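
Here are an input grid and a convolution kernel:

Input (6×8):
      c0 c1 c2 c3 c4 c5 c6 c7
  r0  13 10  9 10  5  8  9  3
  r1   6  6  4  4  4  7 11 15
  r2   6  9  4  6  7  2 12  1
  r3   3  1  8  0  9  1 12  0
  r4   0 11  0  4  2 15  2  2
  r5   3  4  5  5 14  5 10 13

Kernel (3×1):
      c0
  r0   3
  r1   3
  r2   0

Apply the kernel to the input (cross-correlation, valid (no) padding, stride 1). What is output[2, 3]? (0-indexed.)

18

The receptive field on the input at this output position is [6 / 0 / 4]. Elementwise product with the kernel and sum: 6·3 + 0·3.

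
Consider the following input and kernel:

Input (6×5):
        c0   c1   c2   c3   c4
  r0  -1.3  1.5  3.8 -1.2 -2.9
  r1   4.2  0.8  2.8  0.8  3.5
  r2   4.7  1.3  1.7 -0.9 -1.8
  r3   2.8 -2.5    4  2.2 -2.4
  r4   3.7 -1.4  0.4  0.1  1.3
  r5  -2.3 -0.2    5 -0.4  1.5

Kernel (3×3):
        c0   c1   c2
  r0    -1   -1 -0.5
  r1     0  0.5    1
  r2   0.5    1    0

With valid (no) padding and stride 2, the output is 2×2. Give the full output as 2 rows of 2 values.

4.75 2.7
-3.65 -0.9

Output[0,0]: The receptive field on the input at this output position is [-1.3 1.5 3.8 / 4.2 0.8 2.8 / 4.7 1.3 1.7]. Elementwise product with the kernel and sum: -1.3·-1 + 1.5·-1 + 3.8·-0.5 + 0.8·0.5 + 2.8·1 + 4.7·0.5 + 1.3·1.
Output[0,1]: The receptive field on the input at this output position is [3.8 -1.2 -2.9 / 2.8 0.8 3.5 / 1.7 -0.9 -1.8]. Elementwise product with the kernel and sum: 3.8·-1 + -1.2·-1 + -2.9·-0.5 + 0.8·0.5 + 3.5·1 + 1.7·0.5 + -0.9·1.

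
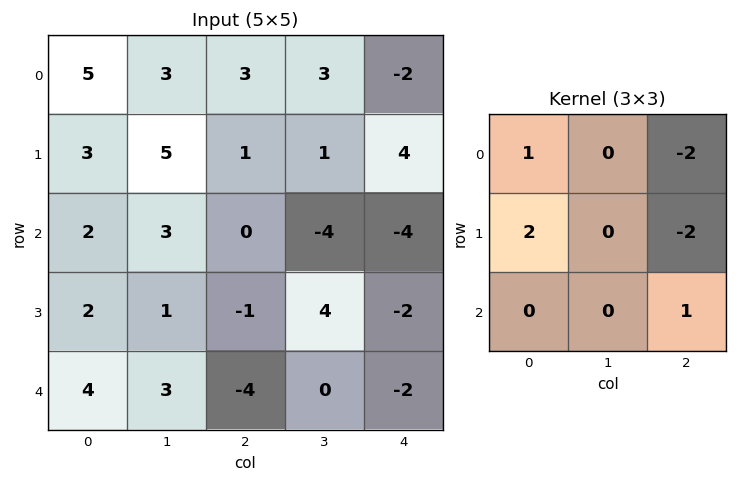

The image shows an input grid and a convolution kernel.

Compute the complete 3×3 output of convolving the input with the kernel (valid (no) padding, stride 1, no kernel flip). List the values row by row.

3 1 -3
4 21 -1
4 5 8

Output[0,0]: The receptive field on the input at this output position is [5 3 3 / 3 5 1 / 2 3 0]. Elementwise product with the kernel and sum: 5·1 + 3·-2 + 3·2 + 1·-2 + 0·1.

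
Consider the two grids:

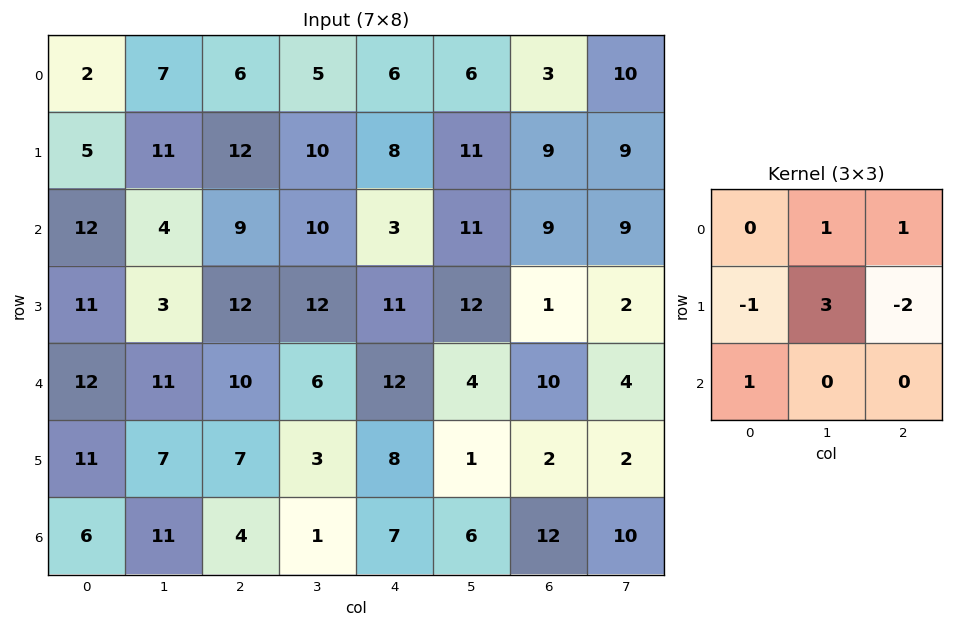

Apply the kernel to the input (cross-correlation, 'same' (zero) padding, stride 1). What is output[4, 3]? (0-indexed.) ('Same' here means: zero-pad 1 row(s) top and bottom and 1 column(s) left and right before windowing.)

The receptive field on the zero-padded input at this output position is [12 12 11 / 10 6 12 / 7 3 8]. Elementwise product with the kernel and sum: 12·1 + 11·1 + 10·-1 + 6·3 + 12·-2 + 7·1.

14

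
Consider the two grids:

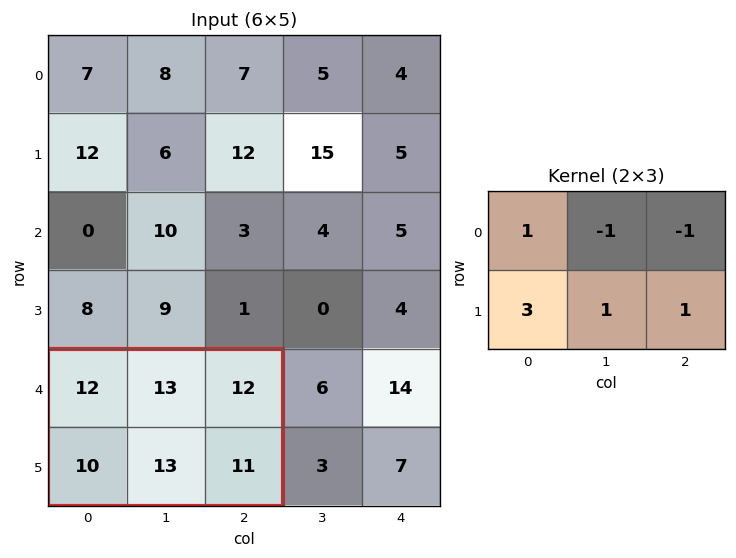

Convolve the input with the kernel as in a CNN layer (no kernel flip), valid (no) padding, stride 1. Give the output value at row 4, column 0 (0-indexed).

The receptive field on the input at this output position is [12 13 12 / 10 13 11]. Elementwise product with the kernel and sum: 12·1 + 13·-1 + 12·-1 + 10·3 + 13·1 + 11·1.

41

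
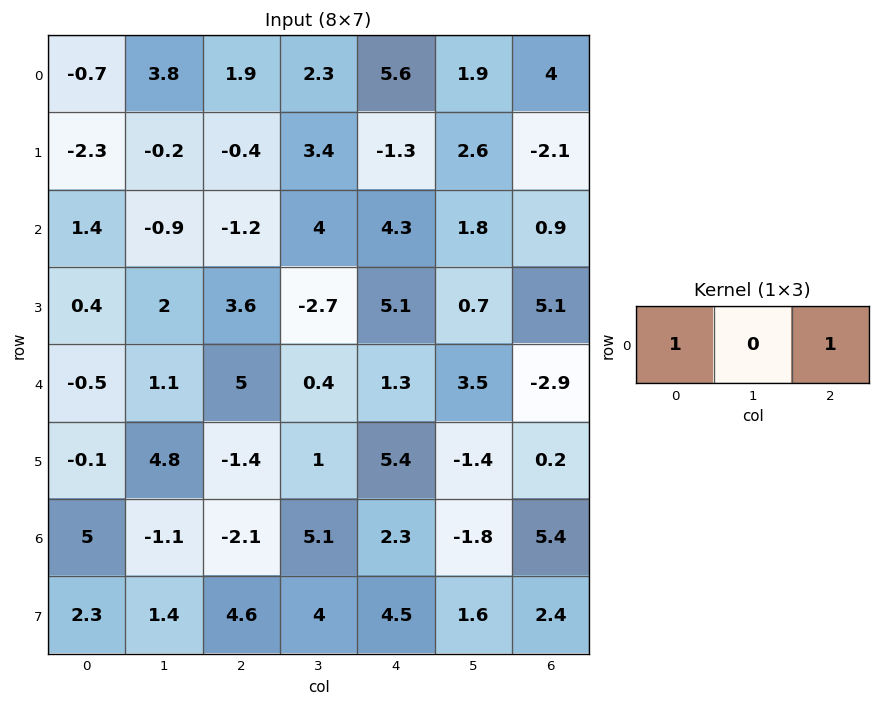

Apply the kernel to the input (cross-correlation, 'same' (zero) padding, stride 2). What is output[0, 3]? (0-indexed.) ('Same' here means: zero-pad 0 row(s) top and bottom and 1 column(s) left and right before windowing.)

The receptive field on the zero-padded input at this output position is [1.9 4 0]. Elementwise product with the kernel and sum: 1.9·1 + 0·1.

1.9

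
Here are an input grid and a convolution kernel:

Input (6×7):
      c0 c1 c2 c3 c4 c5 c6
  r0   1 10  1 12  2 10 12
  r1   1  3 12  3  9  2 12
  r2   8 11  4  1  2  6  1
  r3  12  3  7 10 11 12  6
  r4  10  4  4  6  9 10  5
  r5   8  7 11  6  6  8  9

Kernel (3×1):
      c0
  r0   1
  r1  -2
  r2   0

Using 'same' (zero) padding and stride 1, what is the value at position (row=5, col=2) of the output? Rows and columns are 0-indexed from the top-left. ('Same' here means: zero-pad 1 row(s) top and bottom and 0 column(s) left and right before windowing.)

The receptive field on the zero-padded input at this output position is [4 / 11 / 0]. Elementwise product with the kernel and sum: 4·1 + 11·-2.

-18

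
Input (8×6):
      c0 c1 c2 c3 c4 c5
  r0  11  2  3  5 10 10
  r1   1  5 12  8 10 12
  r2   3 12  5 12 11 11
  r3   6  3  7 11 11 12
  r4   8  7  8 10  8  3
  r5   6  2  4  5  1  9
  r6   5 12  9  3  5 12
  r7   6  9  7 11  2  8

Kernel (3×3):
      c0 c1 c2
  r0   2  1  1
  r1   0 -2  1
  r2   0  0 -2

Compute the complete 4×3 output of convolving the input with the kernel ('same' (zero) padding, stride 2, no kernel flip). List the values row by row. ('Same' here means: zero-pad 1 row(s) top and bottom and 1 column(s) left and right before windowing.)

Output[0,0]: The receptive field on the zero-padded input at this output position is [0 0 0 / 0 11 2 / 0 1 5]. Elementwise product with the kernel and sum: 0·2 + 0·1 + 0·1 + 11·-2 + 2·1 + 5·-2.

-30 -17 -34
6 10 3
-4 8 14
-8 -24 6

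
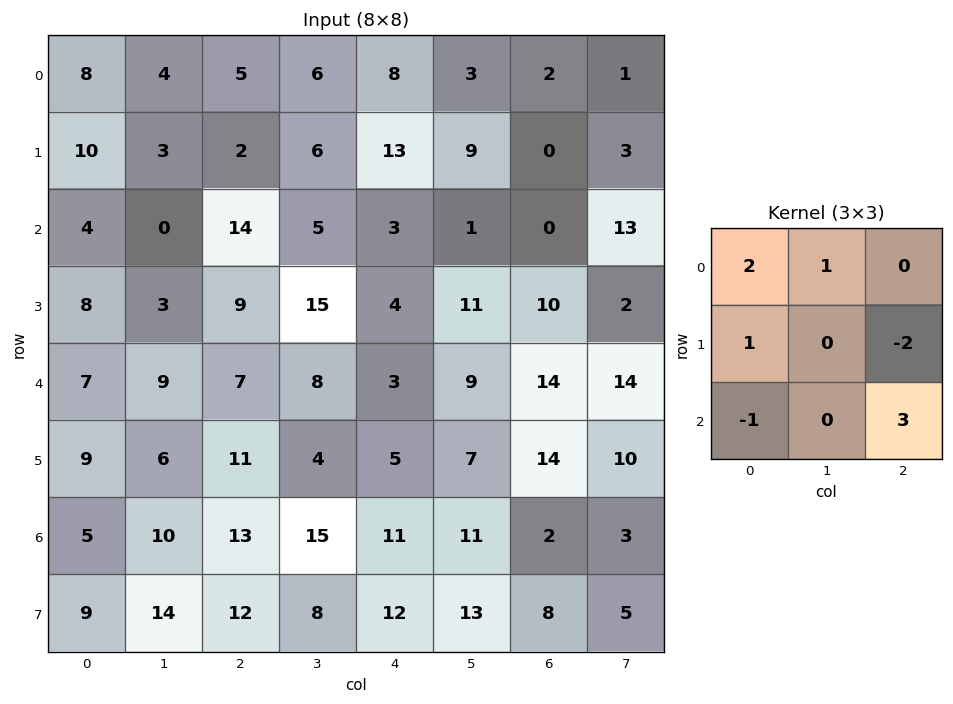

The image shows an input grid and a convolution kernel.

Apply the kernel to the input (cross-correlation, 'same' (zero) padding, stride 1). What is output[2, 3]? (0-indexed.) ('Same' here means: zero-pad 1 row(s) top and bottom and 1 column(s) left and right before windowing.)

The receptive field on the zero-padded input at this output position is [2 6 13 / 14 5 3 / 9 15 4]. Elementwise product with the kernel and sum: 2·2 + 6·1 + 14·1 + 3·-2 + 9·-1 + 4·3.

21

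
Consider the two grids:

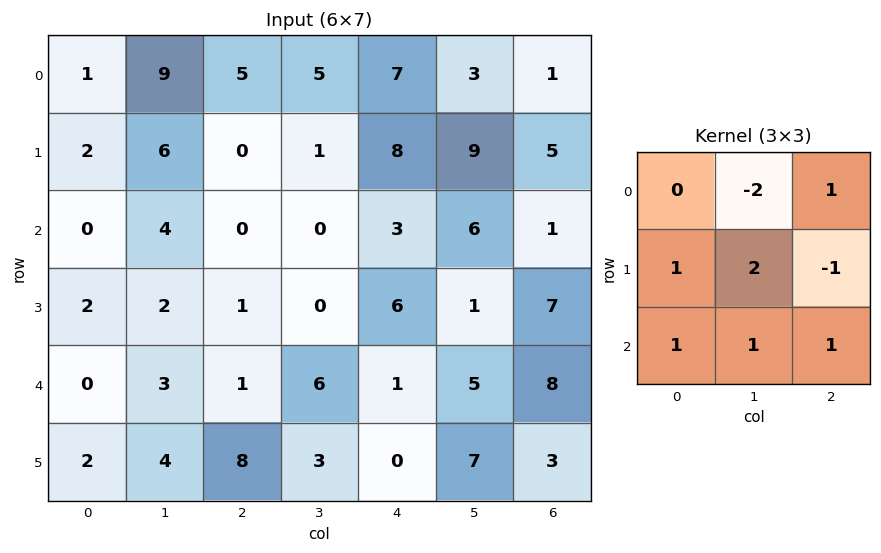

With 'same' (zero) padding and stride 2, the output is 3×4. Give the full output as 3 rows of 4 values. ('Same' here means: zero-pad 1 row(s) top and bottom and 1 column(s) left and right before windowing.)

Output[0,0]: The receptive field on the zero-padded input at this output position is [0 0 0 / 0 1 9 / 0 2 6]. Elementwise product with the kernel and sum: 0·-2 + 0·1 + 0·1 + 1·2 + 9·-1 + 0·1 + 2·1 + 6·1.

1 21 34 19
2 8 0 6
1 12 2 17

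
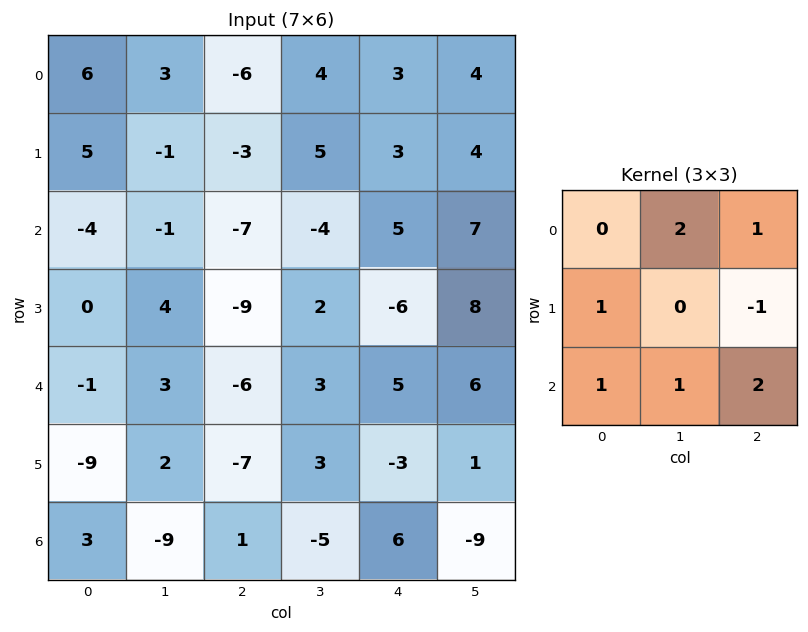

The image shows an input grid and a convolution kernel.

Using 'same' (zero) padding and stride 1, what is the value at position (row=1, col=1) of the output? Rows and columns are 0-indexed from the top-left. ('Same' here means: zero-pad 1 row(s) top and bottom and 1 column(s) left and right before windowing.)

-11

The receptive field on the zero-padded input at this output position is [6 3 -6 / 5 -1 -3 / -4 -1 -7]. Elementwise product with the kernel and sum: 3·2 + -6·1 + 5·1 + -3·-1 + -4·1 + -1·1 + -7·2.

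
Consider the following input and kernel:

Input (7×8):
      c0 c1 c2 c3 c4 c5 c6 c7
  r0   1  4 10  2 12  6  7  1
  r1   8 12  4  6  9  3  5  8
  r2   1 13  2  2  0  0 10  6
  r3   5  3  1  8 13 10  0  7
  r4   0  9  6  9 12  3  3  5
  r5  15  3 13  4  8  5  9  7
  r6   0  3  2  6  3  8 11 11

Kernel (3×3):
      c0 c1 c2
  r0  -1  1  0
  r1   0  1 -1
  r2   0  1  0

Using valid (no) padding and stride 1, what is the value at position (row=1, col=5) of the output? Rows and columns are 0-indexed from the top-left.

6

The receptive field on the input at this output position is [3 5 8 / 0 10 6 / 10 0 7]. Elementwise product with the kernel and sum: 3·-1 + 5·1 + 10·1 + 6·-1 + 0·1.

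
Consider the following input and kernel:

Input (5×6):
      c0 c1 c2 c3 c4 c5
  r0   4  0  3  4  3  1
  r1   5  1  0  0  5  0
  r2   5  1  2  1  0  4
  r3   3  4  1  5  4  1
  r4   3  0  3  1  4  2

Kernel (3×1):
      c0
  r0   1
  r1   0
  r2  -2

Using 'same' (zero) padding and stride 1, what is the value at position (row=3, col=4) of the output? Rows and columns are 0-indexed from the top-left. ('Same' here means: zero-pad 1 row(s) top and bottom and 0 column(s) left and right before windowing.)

The receptive field on the zero-padded input at this output position is [0 / 4 / 4]. Elementwise product with the kernel and sum: 0·1 + 4·-2.

-8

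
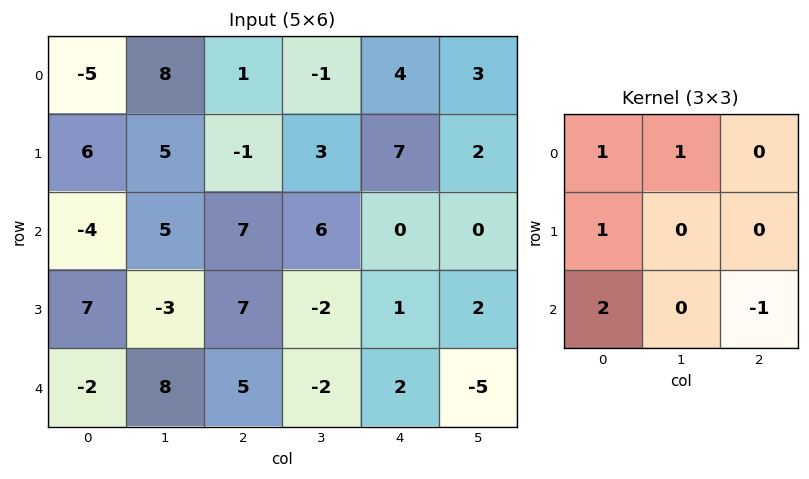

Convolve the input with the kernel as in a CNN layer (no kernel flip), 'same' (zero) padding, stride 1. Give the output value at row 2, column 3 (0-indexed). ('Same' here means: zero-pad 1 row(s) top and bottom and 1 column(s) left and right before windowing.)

The receptive field on the zero-padded input at this output position is [-1 3 7 / 7 6 0 / 7 -2 1]. Elementwise product with the kernel and sum: -1·1 + 3·1 + 7·1 + 7·2 + 1·-1.

22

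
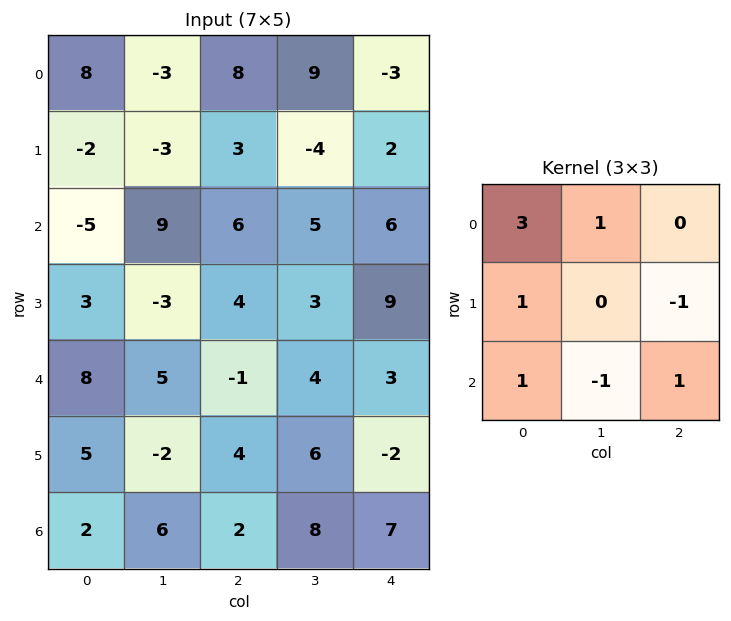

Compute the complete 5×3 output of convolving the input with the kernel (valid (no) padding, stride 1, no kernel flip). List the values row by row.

Output[0,0]: The receptive field on the input at this output position is [8 -3 8 / -2 -3 3 / -5 9 6]. Elementwise product with the kernel and sum: 8·3 + -3·1 + -2·1 + 3·-1 + -5·1 + 9·-1 + 6·1.
Output[0,1]: The receptive field on the input at this output position is [-3 8 9 / -3 3 -4 / 9 6 5]. Elementwise product with the kernel and sum: -3·3 + 8·1 + -3·1 + -4·-1 + 9·1 + 6·-1 + 5·1.

8 8 41
-10 -6 15
-5 37 16
26 -4 7
28 18 8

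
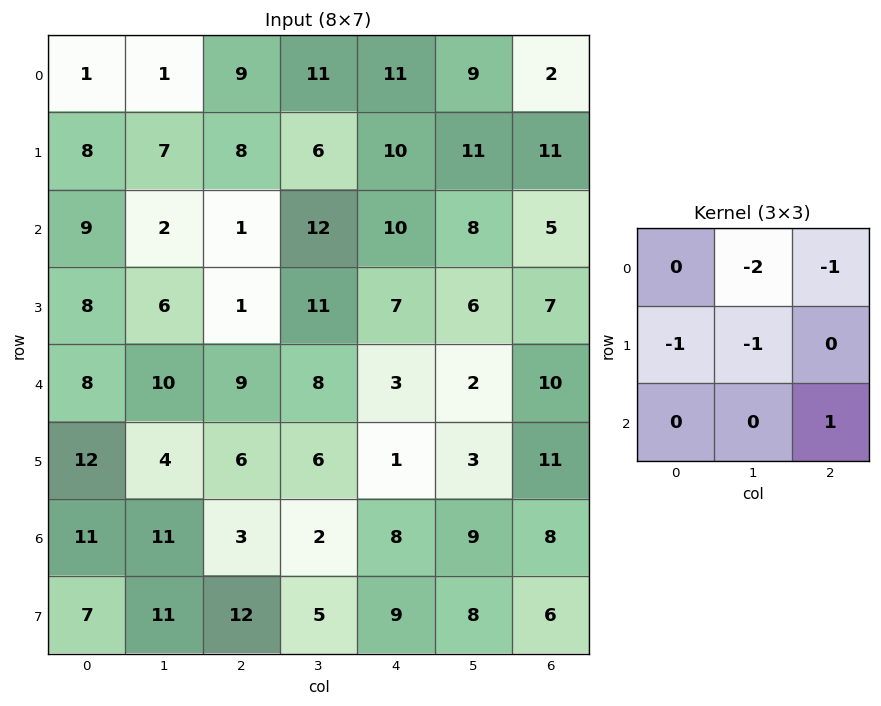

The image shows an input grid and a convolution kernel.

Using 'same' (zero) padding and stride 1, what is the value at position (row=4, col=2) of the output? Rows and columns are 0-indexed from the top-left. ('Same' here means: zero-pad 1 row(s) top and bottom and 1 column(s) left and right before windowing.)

-26

The receptive field on the zero-padded input at this output position is [6 1 11 / 10 9 8 / 4 6 6]. Elementwise product with the kernel and sum: 1·-2 + 11·-1 + 10·-1 + 9·-1 + 6·1.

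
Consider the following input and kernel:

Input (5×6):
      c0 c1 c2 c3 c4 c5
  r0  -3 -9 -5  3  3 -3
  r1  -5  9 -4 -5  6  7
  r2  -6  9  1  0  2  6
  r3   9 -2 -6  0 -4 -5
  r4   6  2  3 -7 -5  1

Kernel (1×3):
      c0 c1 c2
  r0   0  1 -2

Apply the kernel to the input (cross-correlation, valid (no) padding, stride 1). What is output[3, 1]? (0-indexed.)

-6

The receptive field on the input at this output position is [-2 -6 0]. Elementwise product with the kernel and sum: -6·1 + 0·-2.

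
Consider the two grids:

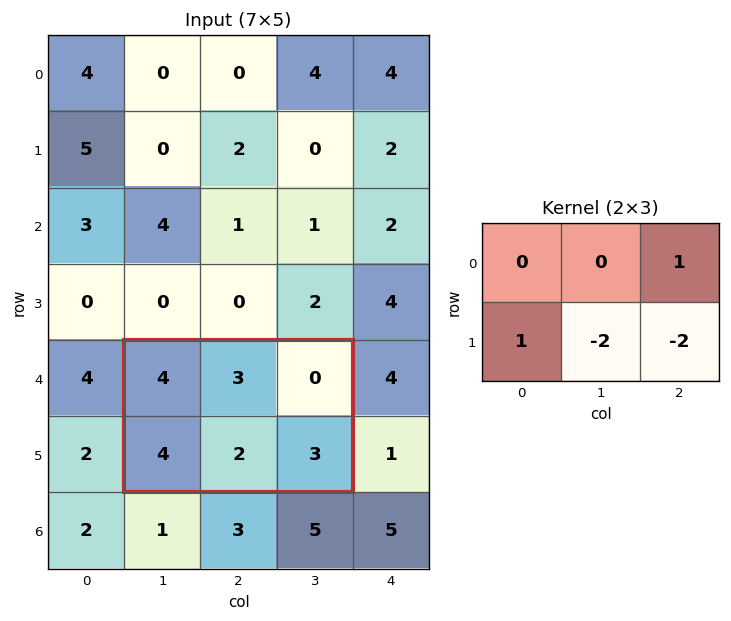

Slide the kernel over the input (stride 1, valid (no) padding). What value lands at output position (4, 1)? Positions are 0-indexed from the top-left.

The receptive field on the input at this output position is [4 3 0 / 4 2 3]. Elementwise product with the kernel and sum: 0·1 + 4·1 + 2·-2 + 3·-2.

-6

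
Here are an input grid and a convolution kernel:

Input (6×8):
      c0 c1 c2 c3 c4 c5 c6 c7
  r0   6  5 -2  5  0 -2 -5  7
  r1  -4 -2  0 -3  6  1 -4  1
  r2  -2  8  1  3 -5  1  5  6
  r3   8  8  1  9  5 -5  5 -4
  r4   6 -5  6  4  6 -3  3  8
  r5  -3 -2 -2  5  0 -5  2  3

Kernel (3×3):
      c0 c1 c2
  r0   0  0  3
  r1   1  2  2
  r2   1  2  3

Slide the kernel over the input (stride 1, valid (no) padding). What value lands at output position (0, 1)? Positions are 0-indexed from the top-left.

26

The receptive field on the input at this output position is [5 -2 5 / -2 0 -3 / 8 1 3]. Elementwise product with the kernel and sum: 5·3 + -2·1 + 0·2 + -3·2 + 8·1 + 1·2 + 3·3.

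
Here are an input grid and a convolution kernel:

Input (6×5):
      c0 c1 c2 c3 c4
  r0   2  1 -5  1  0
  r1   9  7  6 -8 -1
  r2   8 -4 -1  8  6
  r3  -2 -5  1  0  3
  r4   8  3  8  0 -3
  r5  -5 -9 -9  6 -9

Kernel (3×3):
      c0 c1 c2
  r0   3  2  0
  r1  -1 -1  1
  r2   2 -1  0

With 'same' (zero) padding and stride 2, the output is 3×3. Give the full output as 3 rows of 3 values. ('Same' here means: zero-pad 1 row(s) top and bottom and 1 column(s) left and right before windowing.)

-10 13 -16
8 35 -43
-4 -33 30

Output[0,0]: The receptive field on the zero-padded input at this output position is [0 0 0 / 0 2 1 / 0 9 7]. Elementwise product with the kernel and sum: 0·3 + 0·2 + 0·-1 + 2·-1 + 1·1 + 0·2 + 9·-1.
Output[0,1]: The receptive field on the zero-padded input at this output position is [0 0 0 / 1 -5 1 / 7 6 -8]. Elementwise product with the kernel and sum: 0·3 + 0·2 + 1·-1 + -5·-1 + 1·1 + 7·2 + 6·-1.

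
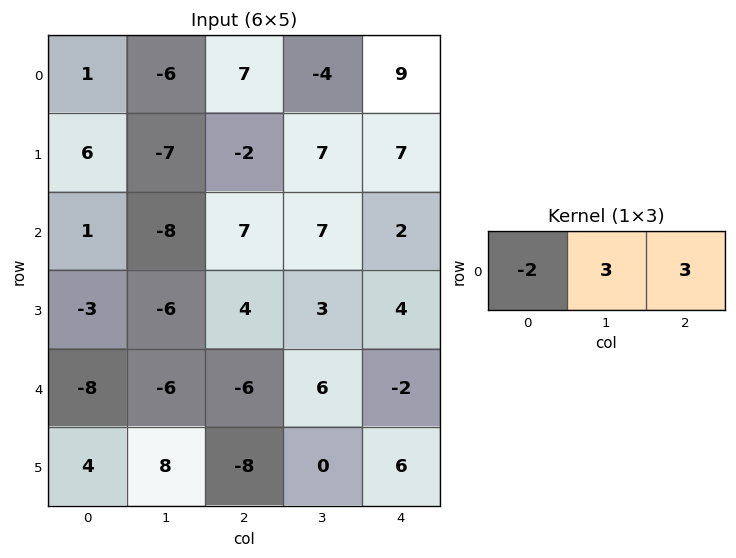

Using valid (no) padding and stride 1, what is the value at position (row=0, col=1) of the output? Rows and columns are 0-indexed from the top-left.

The receptive field on the input at this output position is [-6 7 -4]. Elementwise product with the kernel and sum: -6·-2 + 7·3 + -4·3.

21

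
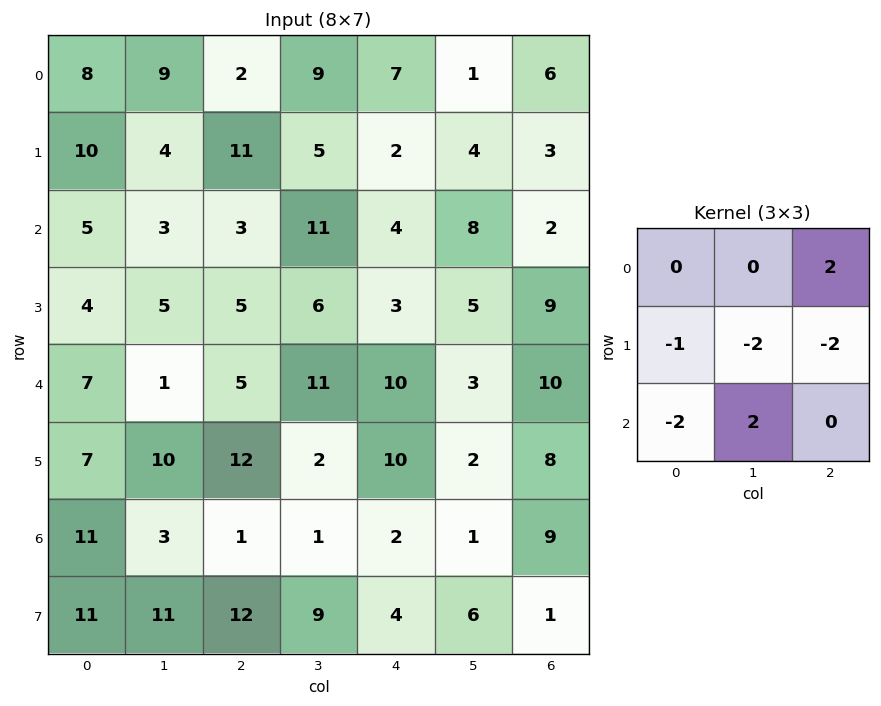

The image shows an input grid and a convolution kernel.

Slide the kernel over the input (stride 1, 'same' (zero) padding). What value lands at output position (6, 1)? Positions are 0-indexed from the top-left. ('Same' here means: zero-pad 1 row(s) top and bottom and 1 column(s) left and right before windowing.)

The receptive field on the zero-padded input at this output position is [7 10 12 / 11 3 1 / 11 11 12]. Elementwise product with the kernel and sum: 12·2 + 11·-1 + 3·-2 + 1·-2 + 11·-2 + 11·2.

5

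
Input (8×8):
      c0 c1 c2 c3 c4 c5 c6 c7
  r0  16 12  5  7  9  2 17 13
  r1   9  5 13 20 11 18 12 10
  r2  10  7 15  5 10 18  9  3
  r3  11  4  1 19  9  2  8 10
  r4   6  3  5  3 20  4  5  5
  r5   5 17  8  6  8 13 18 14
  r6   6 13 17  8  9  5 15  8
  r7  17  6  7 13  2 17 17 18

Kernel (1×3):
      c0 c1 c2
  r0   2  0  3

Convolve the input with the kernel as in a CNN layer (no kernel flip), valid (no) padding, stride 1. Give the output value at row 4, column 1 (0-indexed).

15

The receptive field on the input at this output position is [3 5 3]. Elementwise product with the kernel and sum: 3·2 + 3·3.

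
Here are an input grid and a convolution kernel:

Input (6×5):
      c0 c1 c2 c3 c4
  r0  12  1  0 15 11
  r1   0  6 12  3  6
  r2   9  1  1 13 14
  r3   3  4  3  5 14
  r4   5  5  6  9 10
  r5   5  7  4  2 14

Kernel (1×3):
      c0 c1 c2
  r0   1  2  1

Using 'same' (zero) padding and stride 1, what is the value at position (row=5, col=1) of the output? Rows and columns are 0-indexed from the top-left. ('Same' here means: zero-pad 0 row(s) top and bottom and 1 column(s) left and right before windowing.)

23

The receptive field on the zero-padded input at this output position is [5 7 4]. Elementwise product with the kernel and sum: 5·1 + 7·2 + 4·1.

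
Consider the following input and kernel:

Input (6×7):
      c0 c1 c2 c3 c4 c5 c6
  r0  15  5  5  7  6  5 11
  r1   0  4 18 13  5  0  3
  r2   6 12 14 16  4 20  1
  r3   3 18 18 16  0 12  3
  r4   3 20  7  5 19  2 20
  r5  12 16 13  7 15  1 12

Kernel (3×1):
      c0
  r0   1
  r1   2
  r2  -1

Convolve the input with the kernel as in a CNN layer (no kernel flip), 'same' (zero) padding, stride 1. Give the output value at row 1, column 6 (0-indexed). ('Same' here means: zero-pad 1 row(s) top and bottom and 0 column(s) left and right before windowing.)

16

The receptive field on the zero-padded input at this output position is [11 / 3 / 1]. Elementwise product with the kernel and sum: 11·1 + 3·2 + 1·-1.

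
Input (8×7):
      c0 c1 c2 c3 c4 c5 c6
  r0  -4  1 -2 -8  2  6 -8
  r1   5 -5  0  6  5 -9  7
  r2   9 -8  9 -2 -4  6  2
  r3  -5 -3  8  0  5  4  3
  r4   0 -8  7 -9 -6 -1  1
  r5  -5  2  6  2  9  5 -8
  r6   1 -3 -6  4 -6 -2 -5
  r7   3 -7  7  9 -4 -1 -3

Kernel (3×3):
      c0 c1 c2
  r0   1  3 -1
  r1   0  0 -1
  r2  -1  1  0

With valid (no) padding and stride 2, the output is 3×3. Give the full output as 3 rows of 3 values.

Output[0,0]: The receptive field on the input at this output position is [-4 1 -2 / 5 -5 0 / 9 -8 9]. Elementwise product with the kernel and sum: -4·1 + 1·3 + -2·-1 + 0·-1 + 9·-1 + -8·1.

-16 -44 31
-40 -14 14
-41 -13 2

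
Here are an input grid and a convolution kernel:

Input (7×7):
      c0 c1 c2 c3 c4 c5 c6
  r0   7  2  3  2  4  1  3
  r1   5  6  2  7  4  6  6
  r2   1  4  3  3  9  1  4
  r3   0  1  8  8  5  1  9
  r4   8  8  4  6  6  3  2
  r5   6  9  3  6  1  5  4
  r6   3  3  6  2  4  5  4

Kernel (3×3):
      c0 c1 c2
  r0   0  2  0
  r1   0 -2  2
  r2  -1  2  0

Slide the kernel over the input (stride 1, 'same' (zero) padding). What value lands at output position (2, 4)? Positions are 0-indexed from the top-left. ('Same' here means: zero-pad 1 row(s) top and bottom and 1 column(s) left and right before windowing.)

The receptive field on the zero-padded input at this output position is [7 4 6 / 3 9 1 / 8 5 1]. Elementwise product with the kernel and sum: 4·2 + 9·-2 + 1·2 + 8·-1 + 5·2.

-6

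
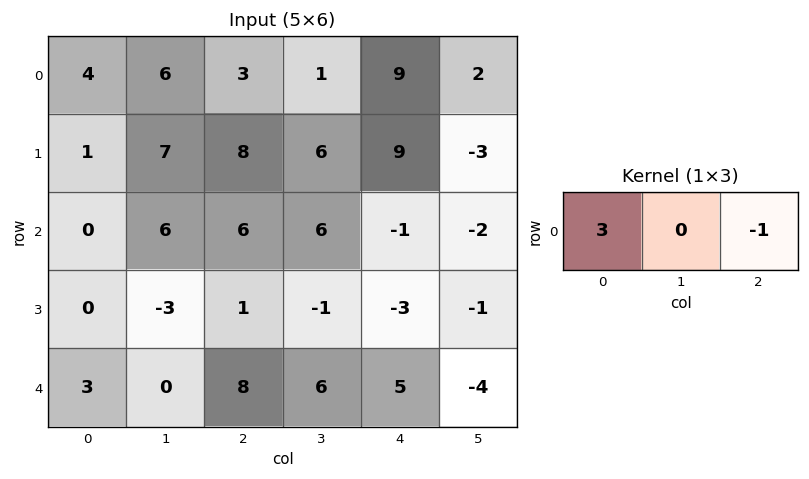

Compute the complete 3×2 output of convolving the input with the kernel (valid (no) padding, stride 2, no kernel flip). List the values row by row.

Output[0,0]: The receptive field on the input at this output position is [4 6 3]. Elementwise product with the kernel and sum: 4·3 + 3·-1.
Output[0,1]: The receptive field on the input at this output position is [3 1 9]. Elementwise product with the kernel and sum: 3·3 + 9·-1.

9 0
-6 19
1 19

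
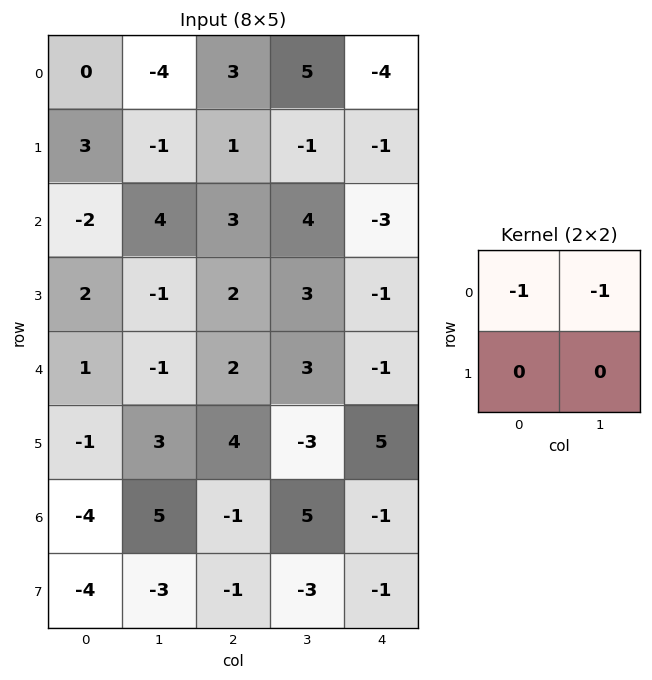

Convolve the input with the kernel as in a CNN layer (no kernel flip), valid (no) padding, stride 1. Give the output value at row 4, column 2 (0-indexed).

The receptive field on the input at this output position is [2 3 / 4 -3]. Elementwise product with the kernel and sum: 2·-1 + 3·-1.

-5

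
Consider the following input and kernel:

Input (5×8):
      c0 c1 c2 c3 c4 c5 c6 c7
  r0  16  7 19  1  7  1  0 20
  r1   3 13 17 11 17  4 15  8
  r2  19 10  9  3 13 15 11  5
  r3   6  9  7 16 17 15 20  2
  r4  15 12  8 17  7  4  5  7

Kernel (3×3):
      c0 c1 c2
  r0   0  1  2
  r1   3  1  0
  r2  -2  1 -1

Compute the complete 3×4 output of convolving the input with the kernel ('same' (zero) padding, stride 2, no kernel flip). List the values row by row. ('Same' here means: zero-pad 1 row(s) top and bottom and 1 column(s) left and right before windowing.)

6 20 1 2
45 51 17 75
39 83 105 41

Output[0,0]: The receptive field on the zero-padded input at this output position is [0 0 0 / 0 16 7 / 0 3 13]. Elementwise product with the kernel and sum: 0·1 + 0·2 + 0·3 + 16·1 + 0·-2 + 3·1 + 13·-1.
Output[0,1]: The receptive field on the zero-padded input at this output position is [0 0 0 / 7 19 1 / 13 17 11]. Elementwise product with the kernel and sum: 0·1 + 0·2 + 7·3 + 19·1 + 13·-2 + 17·1 + 11·-1.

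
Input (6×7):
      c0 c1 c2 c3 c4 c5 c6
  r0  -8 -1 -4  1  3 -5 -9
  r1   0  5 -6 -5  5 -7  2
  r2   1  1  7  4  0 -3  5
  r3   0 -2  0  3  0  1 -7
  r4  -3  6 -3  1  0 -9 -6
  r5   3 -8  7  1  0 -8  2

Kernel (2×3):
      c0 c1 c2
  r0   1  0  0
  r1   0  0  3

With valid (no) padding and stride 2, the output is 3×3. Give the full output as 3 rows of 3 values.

-26 11 9
1 7 -21
18 -3 6

Output[0,0]: The receptive field on the input at this output position is [-8 -1 -4 / 0 5 -6]. Elementwise product with the kernel and sum: -8·1 + -6·3.
Output[0,1]: The receptive field on the input at this output position is [-4 1 3 / -6 -5 5]. Elementwise product with the kernel and sum: -4·1 + 5·3.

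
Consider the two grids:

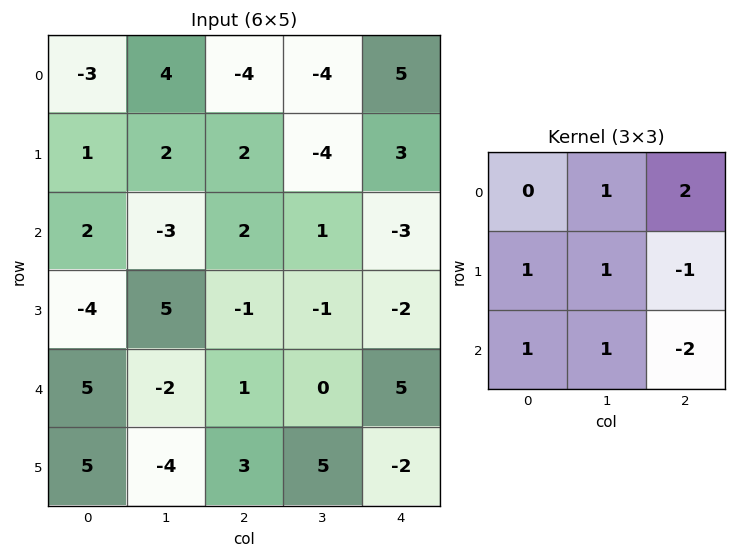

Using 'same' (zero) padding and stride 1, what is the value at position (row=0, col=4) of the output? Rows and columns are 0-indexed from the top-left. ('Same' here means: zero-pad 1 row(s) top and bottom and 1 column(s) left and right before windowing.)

The receptive field on the zero-padded input at this output position is [0 0 0 / -4 5 0 / -4 3 0]. Elementwise product with the kernel and sum: 0·1 + 0·2 + -4·1 + 5·1 + 0·-1 + -4·1 + 3·1 + 0·-2.

0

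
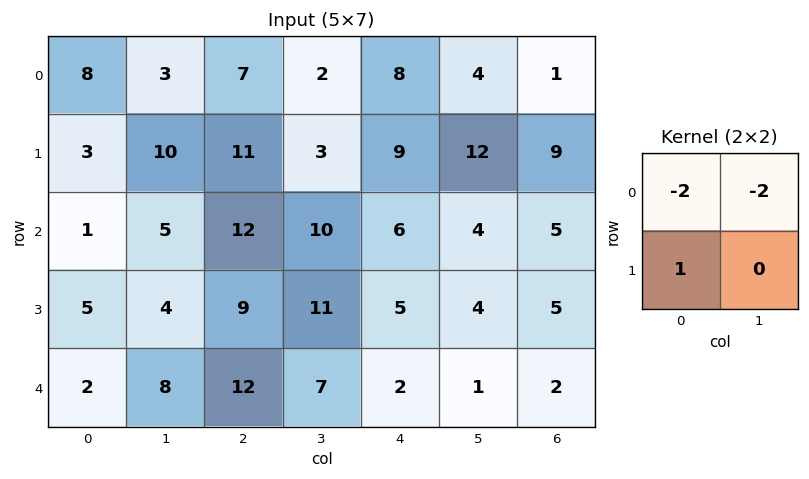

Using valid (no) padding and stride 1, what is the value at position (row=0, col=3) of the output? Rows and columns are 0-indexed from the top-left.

-17

The receptive field on the input at this output position is [2 8 / 3 9]. Elementwise product with the kernel and sum: 2·-2 + 8·-2 + 3·1.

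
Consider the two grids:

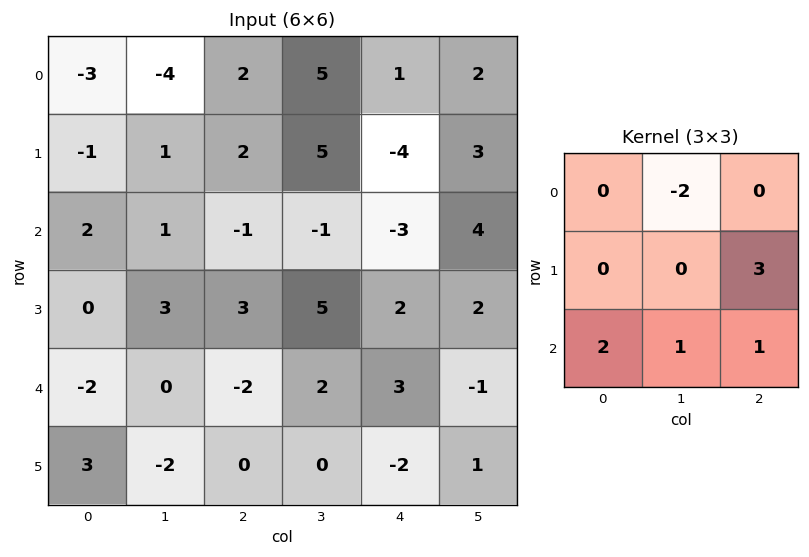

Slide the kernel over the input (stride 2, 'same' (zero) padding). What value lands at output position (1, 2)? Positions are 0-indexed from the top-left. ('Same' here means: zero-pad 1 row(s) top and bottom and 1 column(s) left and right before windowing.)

34

The receptive field on the zero-padded input at this output position is [5 -4 3 / -1 -3 4 / 5 2 2]. Elementwise product with the kernel and sum: -4·-2 + 4·3 + 5·2 + 2·1 + 2·1.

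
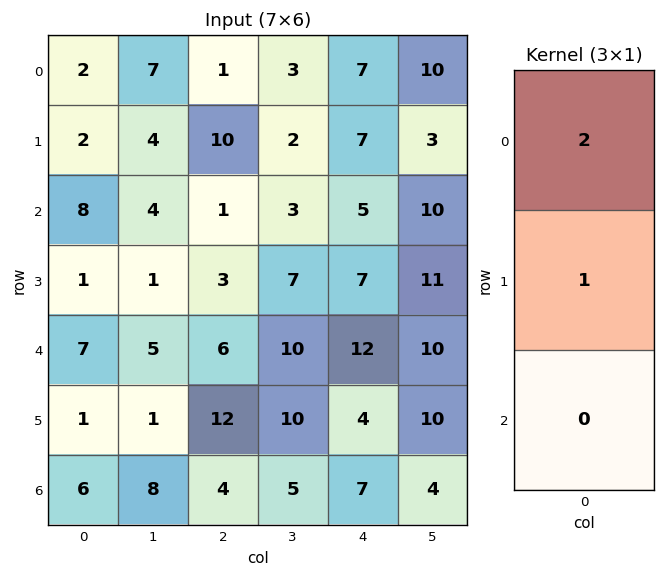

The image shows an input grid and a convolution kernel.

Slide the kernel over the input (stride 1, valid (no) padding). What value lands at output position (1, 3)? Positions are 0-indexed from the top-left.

The receptive field on the input at this output position is [2 / 3 / 7]. Elementwise product with the kernel and sum: 2·2 + 3·1.

7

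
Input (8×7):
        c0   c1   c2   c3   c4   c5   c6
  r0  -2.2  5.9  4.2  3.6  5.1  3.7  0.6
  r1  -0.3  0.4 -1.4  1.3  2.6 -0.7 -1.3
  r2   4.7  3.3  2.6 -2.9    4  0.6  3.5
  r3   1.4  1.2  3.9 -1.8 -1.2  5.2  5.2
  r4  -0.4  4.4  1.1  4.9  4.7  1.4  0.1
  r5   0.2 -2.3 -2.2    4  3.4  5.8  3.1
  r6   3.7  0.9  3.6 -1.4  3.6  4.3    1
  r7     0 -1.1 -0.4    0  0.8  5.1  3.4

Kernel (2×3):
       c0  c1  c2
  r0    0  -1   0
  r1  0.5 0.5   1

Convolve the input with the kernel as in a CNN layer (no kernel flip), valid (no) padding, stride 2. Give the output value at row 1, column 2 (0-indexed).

The receptive field on the input at this output position is [4 0.6 3.5 / -1.2 5.2 5.2]. Elementwise product with the kernel and sum: 0.6·-1 + -1.2·0.5 + 5.2·0.5 + 5.2·1.

6.6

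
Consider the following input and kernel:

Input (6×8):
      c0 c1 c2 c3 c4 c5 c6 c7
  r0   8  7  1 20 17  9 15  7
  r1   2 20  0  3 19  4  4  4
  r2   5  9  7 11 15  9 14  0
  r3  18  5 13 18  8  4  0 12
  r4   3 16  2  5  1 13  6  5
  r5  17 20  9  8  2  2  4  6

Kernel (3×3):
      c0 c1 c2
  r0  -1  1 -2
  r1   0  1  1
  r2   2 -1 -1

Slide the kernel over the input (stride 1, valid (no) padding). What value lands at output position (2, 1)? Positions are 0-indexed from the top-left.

The receptive field on the input at this output position is [9 7 11 / 5 13 18 / 16 2 5]. Elementwise product with the kernel and sum: 9·-1 + 7·1 + 11·-2 + 13·1 + 18·1 + 16·2 + 2·-1 + 5·-1.

32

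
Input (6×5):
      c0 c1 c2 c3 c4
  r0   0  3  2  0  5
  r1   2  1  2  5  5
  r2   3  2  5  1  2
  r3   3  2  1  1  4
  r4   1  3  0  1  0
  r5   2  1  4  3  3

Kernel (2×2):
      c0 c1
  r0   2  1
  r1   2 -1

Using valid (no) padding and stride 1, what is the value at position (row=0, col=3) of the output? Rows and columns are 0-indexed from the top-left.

The receptive field on the input at this output position is [0 5 / 5 5]. Elementwise product with the kernel and sum: 0·2 + 5·1 + 5·2 + 5·-1.

10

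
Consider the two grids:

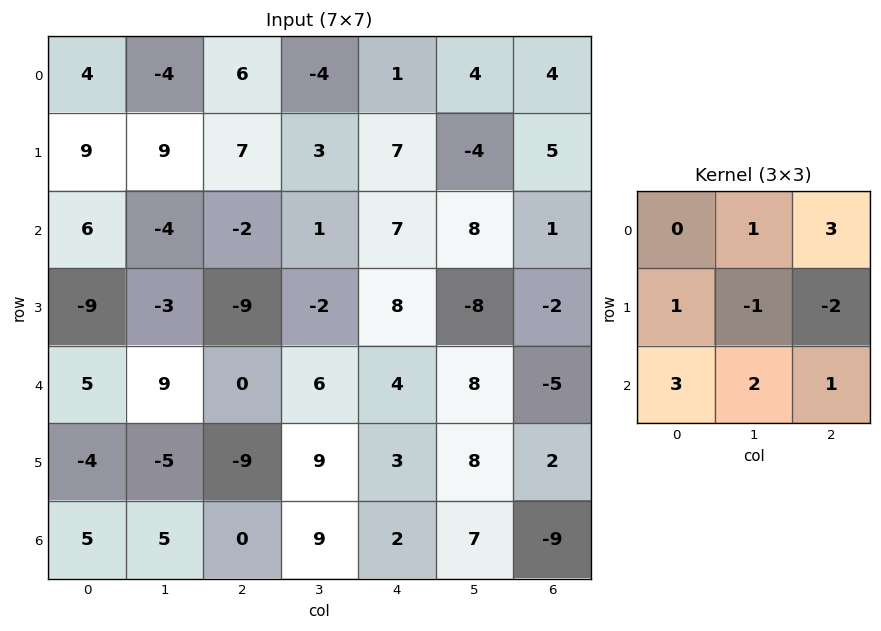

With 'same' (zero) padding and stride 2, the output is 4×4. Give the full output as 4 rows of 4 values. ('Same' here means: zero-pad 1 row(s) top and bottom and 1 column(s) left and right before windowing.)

Output[0,0]: The receptive field on the zero-padded input at this output position is [0 0 0 / 0 4 -4 / 0 9 9]. Elementwise product with the kernel and sum: 0·1 + 0·3 + 0·1 + 4·-1 + -4·-2 + 0·3 + 9·2 + 9·1.

31 42 6 -2
17 -17 -25 -16
-54 -42 11 39
-34 5 20 18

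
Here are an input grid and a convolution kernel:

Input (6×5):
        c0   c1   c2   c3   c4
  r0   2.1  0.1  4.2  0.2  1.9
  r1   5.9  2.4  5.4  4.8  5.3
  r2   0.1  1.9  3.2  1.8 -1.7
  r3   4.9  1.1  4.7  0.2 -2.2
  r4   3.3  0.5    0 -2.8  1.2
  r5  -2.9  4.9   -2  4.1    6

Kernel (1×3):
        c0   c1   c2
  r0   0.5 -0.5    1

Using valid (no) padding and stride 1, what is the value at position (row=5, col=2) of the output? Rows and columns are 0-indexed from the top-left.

2.95

The receptive field on the input at this output position is [-2 4.1 6]. Elementwise product with the kernel and sum: -2·0.5 + 4.1·-0.5 + 6·1.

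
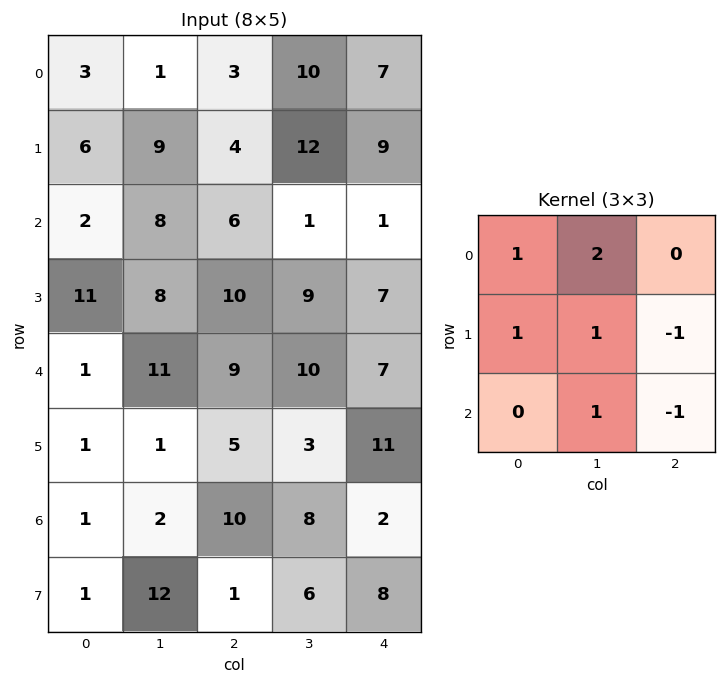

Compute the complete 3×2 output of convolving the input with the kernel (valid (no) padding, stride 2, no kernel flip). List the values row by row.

Output[0,0]: The receptive field on the input at this output position is [3 1 3 / 6 9 4 / 2 8 6]. Elementwise product with the kernel and sum: 3·1 + 1·2 + 6·1 + 9·1 + 4·-1 + 8·1 + 6·-1.
Output[0,1]: The receptive field on the input at this output position is [3 10 7 / 4 12 9 / 6 1 1]. Elementwise product with the kernel and sum: 3·1 + 10·2 + 4·1 + 12·1 + 9·-1 + 1·1 + 1·-1.

18 30
29 23
12 32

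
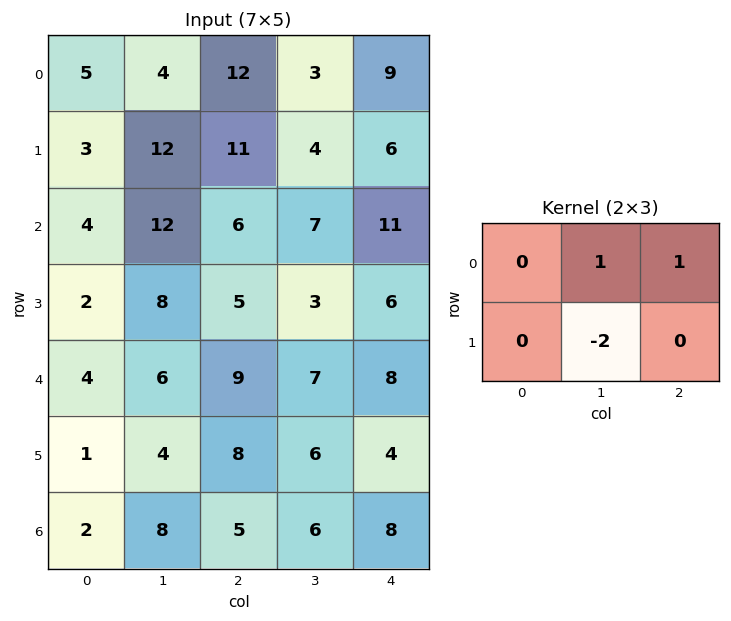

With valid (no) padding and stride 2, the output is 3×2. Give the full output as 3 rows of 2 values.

-8 4
2 12
7 3

Output[0,0]: The receptive field on the input at this output position is [5 4 12 / 3 12 11]. Elementwise product with the kernel and sum: 4·1 + 12·1 + 12·-2.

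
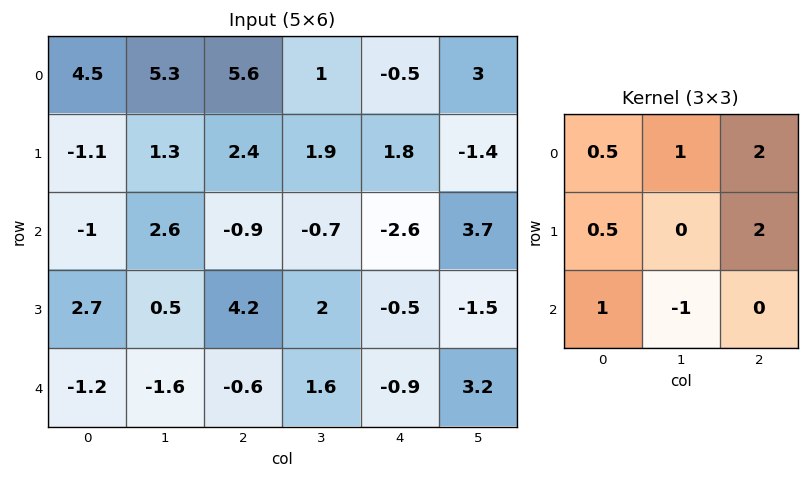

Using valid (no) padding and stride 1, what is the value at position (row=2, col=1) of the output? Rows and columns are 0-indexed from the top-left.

2.25

The receptive field on the input at this output position is [2.6 -0.9 -0.7 / 0.5 4.2 2 / -1.6 -0.6 1.6]. Elementwise product with the kernel and sum: 2.6·0.5 + -0.9·1 + -0.7·2 + 0.5·0.5 + 2·2 + -1.6·1 + -0.6·-1.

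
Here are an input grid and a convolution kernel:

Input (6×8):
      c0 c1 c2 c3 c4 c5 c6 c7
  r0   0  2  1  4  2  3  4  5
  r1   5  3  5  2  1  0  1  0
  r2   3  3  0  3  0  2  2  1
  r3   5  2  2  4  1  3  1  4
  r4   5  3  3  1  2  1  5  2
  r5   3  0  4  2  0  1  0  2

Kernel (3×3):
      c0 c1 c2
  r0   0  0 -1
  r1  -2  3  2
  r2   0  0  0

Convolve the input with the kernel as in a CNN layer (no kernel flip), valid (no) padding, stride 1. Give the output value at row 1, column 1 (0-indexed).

The receptive field on the input at this output position is [3 5 2 / 3 0 3 / 2 2 4]. Elementwise product with the kernel and sum: 2·-1 + 3·-2 + 0·3 + 3·2.

-2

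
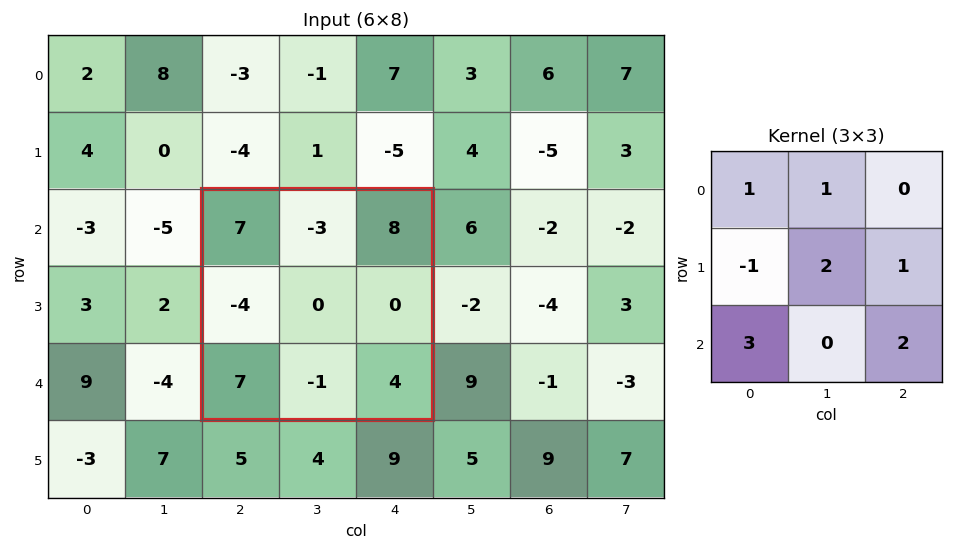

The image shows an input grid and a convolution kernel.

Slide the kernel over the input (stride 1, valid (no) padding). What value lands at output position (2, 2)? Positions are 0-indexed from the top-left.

37

The receptive field on the input at this output position is [7 -3 8 / -4 0 0 / 7 -1 4]. Elementwise product with the kernel and sum: 7·1 + -3·1 + -4·-1 + 0·2 + 0·1 + 7·3 + 4·2.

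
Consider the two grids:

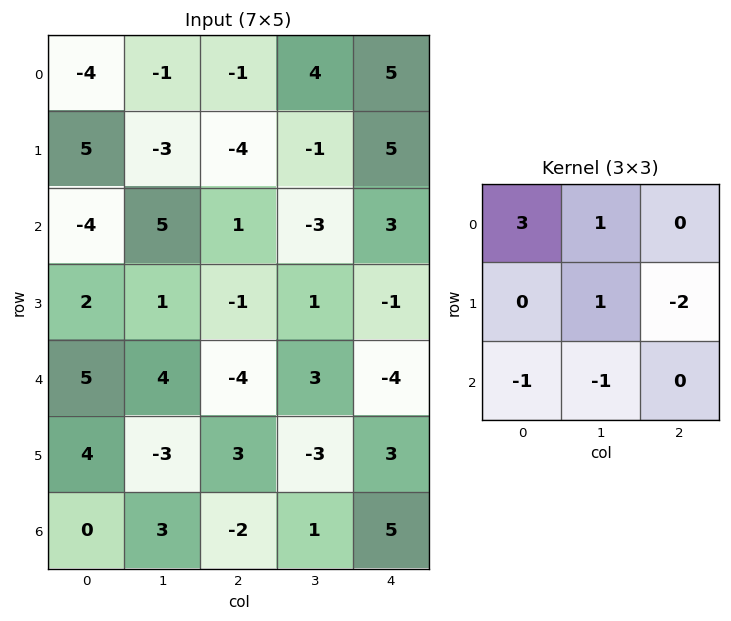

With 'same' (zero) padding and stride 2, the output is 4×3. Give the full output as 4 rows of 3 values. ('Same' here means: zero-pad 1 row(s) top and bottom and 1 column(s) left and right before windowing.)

Output[0,0]: The receptive field on the zero-padded input at this output position is [0 0 0 / 0 -4 -1 / 0 5 -3]. Elementwise product with the kernel and sum: 0·3 + 0·1 + -4·1 + -1·-2 + 0·-1 + 5·-1.
Output[0,1]: The receptive field on the zero-padded input at this output position is [0 0 0 / -1 -1 4 / -3 -4 -1]. Elementwise product with the kernel and sum: 0·3 + 0·1 + -1·1 + 4·-2 + -3·-1 + -4·-1.

-7 -2 1
-11 -6 5
-5 -8 -2
-2 -10 -1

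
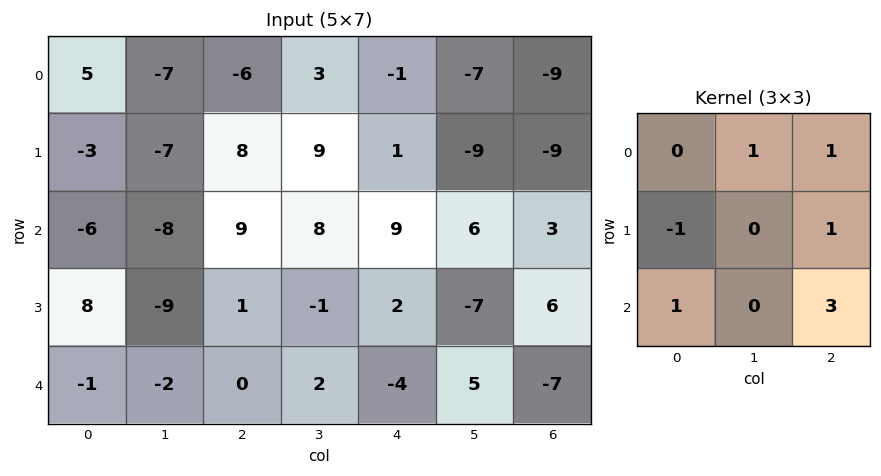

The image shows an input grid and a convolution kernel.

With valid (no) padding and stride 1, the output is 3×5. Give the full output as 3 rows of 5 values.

Output[0,0]: The receptive field on the input at this output position is [5 -7 -6 / -3 -7 8 / -6 -8 9]. Elementwise product with the kernel and sum: -7·1 + -6·1 + -3·-1 + 8·1 + -6·1 + 9·3.
Output[0,1]: The receptive field on the input at this output position is [-7 -6 3 / -7 8 9 / -8 9 8]. Elementwise product with the kernel and sum: -6·1 + 3·1 + -7·-1 + 9·1 + -8·1 + 8·3.

19 29 31 0 -8
27 21 17 -32 -4
-7 29 6 26 -12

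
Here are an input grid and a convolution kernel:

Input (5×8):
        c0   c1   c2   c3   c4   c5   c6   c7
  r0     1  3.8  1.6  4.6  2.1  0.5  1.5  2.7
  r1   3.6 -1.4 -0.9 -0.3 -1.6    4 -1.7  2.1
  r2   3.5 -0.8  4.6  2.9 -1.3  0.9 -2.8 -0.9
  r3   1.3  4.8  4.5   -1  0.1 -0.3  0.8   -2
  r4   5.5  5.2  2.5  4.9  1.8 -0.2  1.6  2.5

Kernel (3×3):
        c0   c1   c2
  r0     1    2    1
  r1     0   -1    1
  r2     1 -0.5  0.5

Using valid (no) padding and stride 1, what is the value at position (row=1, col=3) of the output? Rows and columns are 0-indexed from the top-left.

The receptive field on the input at this output position is [-0.3 -1.6 4 / 2.9 -1.3 0.9 / -1 0.1 -0.3]. Elementwise product with the kernel and sum: -0.3·1 + -1.6·2 + 4·1 + -1.3·-1 + 0.9·1 + -1·1 + 0.1·-0.5 + -0.3·0.5.

1.5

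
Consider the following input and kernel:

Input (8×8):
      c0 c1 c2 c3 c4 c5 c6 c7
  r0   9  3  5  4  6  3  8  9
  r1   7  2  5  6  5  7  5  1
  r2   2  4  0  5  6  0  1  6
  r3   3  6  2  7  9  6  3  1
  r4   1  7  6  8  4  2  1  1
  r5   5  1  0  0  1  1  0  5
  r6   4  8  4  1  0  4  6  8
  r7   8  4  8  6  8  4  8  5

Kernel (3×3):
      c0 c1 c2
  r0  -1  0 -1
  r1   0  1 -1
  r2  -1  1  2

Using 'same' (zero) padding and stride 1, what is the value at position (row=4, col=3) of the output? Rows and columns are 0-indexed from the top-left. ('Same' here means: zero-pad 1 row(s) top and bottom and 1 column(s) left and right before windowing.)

-5

The receptive field on the zero-padded input at this output position is [2 7 9 / 6 8 4 / 0 0 1]. Elementwise product with the kernel and sum: 2·-1 + 9·-1 + 8·1 + 4·-1 + 0·-1 + 0·1 + 1·2.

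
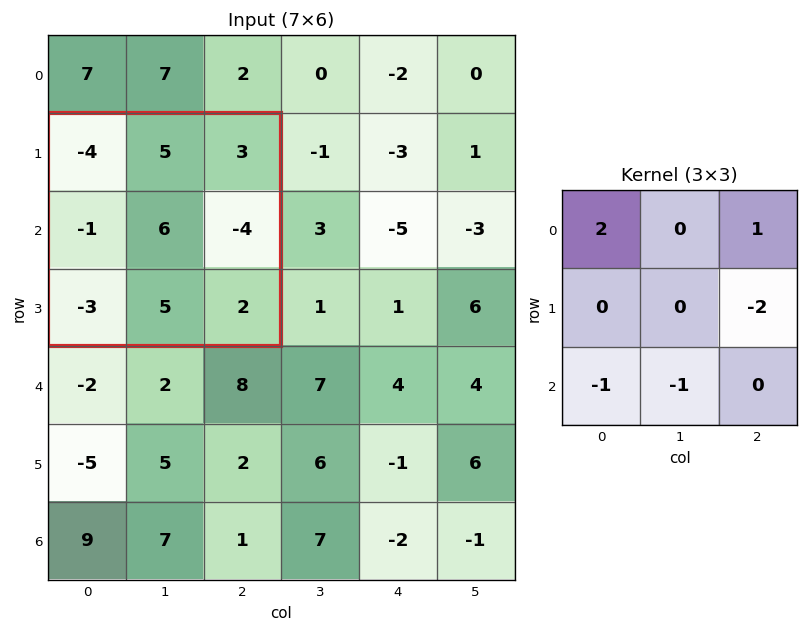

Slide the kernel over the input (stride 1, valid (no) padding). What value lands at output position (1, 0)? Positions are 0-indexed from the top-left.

The receptive field on the input at this output position is [-4 5 3 / -1 6 -4 / -3 5 2]. Elementwise product with the kernel and sum: -4·2 + 3·1 + -4·-2 + -3·-1 + 5·-1.

1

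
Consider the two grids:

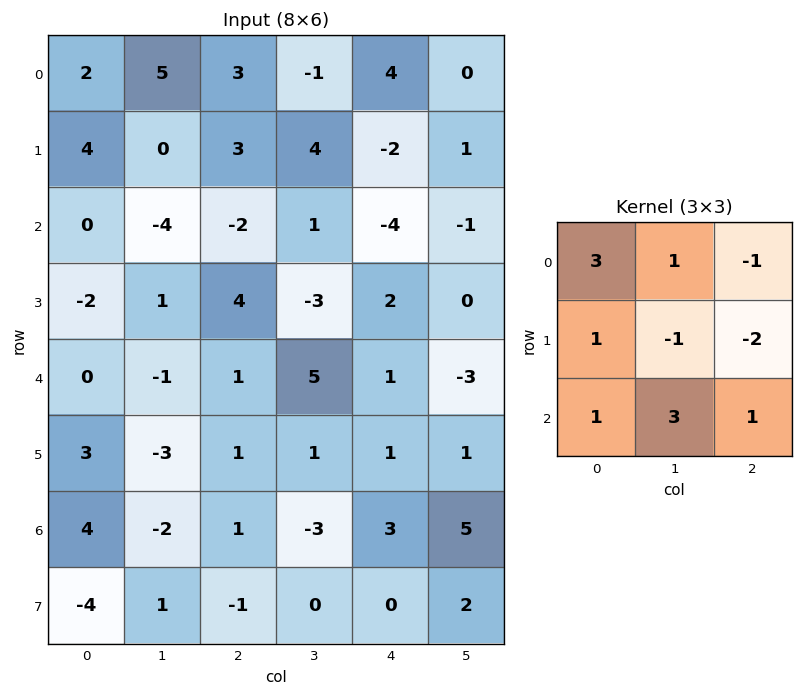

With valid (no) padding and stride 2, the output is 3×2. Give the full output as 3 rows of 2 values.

-8 4
-15 19
1 0

Output[0,0]: The receptive field on the input at this output position is [2 5 3 / 4 0 3 / 0 -4 -2]. Elementwise product with the kernel and sum: 2·3 + 5·1 + 3·-1 + 4·1 + 0·-1 + 3·-2 + 0·1 + -4·3 + -2·1.
Output[0,1]: The receptive field on the input at this output position is [3 -1 4 / 3 4 -2 / -2 1 -4]. Elementwise product with the kernel and sum: 3·3 + -1·1 + 4·-1 + 3·1 + 4·-1 + -2·-2 + -2·1 + 1·3 + -4·1.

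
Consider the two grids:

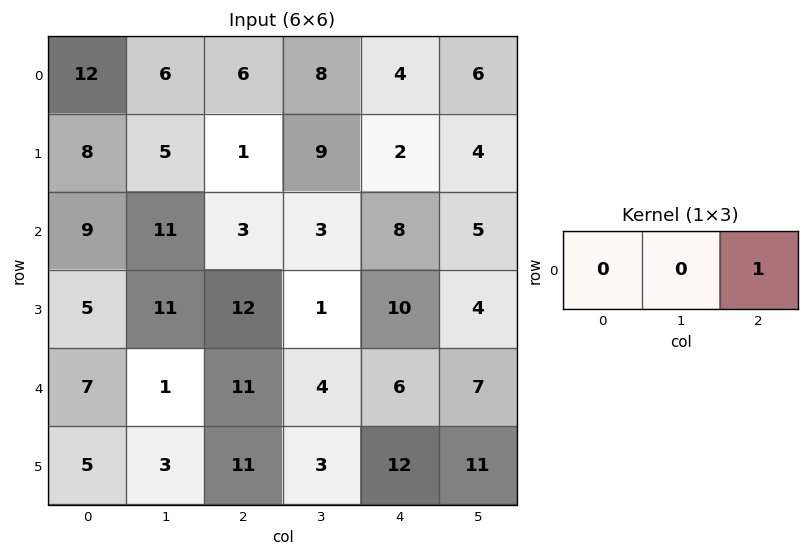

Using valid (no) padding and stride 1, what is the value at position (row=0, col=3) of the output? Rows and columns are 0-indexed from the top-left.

6

The receptive field on the input at this output position is [8 4 6]. Elementwise product with the kernel and sum: 6·1.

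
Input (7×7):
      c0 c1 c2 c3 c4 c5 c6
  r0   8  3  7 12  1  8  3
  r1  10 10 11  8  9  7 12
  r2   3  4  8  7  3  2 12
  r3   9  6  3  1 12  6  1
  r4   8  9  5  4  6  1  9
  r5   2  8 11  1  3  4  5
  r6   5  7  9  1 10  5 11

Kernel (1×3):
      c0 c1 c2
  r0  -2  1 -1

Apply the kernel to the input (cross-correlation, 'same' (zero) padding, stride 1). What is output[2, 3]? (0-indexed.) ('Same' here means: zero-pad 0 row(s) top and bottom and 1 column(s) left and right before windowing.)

The receptive field on the zero-padded input at this output position is [8 7 3]. Elementwise product with the kernel and sum: 8·-2 + 7·1 + 3·-1.

-12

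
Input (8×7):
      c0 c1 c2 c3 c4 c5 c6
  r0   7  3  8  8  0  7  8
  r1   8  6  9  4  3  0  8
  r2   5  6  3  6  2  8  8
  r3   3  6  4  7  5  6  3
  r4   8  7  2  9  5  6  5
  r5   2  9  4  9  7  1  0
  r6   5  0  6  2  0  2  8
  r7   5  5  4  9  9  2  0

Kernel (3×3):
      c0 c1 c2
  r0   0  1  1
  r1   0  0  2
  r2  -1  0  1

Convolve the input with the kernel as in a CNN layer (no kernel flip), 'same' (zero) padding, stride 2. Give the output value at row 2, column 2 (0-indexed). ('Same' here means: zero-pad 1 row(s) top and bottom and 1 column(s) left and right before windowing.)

15

The receptive field on the zero-padded input at this output position is [7 5 6 / 9 5 6 / 9 7 1]. Elementwise product with the kernel and sum: 5·1 + 6·1 + 6·2 + 9·-1 + 1·1.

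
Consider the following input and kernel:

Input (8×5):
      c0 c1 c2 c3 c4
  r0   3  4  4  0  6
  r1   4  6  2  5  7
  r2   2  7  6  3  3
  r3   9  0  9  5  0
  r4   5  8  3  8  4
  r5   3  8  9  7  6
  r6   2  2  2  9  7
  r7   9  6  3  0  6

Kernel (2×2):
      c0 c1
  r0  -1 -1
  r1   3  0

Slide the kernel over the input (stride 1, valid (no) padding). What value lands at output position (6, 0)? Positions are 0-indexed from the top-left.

The receptive field on the input at this output position is [2 2 / 9 6]. Elementwise product with the kernel and sum: 2·-1 + 2·-1 + 9·3.

23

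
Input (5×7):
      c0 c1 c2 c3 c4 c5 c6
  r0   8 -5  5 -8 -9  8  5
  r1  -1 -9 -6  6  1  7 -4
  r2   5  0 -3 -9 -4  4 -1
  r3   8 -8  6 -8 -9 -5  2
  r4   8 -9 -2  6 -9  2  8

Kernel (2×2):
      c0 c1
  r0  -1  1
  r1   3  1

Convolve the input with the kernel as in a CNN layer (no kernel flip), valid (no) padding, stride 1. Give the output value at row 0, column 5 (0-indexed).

14

The receptive field on the input at this output position is [8 5 / 7 -4]. Elementwise product with the kernel and sum: 8·-1 + 5·1 + 7·3 + -4·1.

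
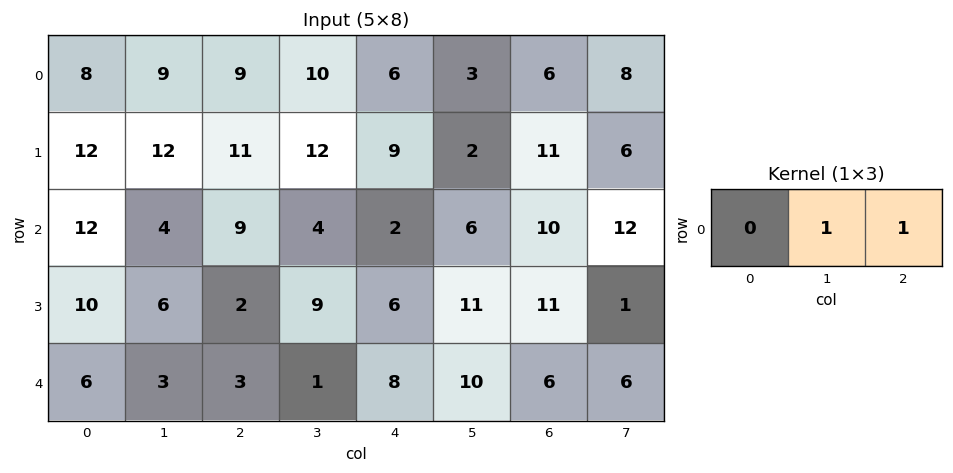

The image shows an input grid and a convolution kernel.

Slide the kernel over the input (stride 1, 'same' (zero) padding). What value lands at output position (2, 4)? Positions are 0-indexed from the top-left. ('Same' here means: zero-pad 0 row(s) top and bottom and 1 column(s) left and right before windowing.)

The receptive field on the zero-padded input at this output position is [4 2 6]. Elementwise product with the kernel and sum: 2·1 + 6·1.

8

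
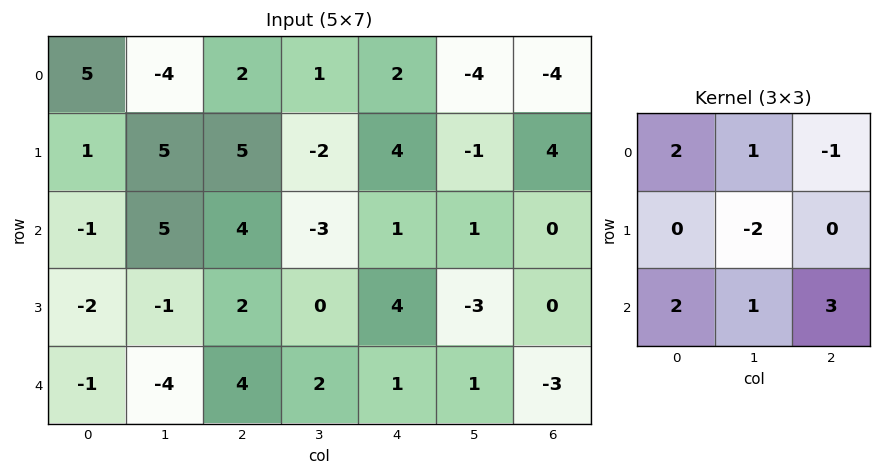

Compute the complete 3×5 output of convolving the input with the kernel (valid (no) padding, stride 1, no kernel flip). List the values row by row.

9 -12 15 -2 9
-7 9 26 -6 6
7 15 17 -6 3

Output[0,0]: The receptive field on the input at this output position is [5 -4 2 / 1 5 5 / -1 5 4]. Elementwise product with the kernel and sum: 5·2 + -4·1 + 2·-1 + 5·-2 + -1·2 + 5·1 + 4·3.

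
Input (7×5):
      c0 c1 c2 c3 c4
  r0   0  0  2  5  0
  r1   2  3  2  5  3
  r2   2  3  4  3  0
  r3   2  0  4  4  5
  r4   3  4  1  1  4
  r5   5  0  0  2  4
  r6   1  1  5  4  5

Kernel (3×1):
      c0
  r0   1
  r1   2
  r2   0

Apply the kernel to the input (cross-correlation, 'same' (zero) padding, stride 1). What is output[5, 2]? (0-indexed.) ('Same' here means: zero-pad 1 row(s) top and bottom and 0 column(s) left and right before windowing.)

The receptive field on the zero-padded input at this output position is [1 / 0 / 5]. Elementwise product with the kernel and sum: 1·1 + 0·2.

1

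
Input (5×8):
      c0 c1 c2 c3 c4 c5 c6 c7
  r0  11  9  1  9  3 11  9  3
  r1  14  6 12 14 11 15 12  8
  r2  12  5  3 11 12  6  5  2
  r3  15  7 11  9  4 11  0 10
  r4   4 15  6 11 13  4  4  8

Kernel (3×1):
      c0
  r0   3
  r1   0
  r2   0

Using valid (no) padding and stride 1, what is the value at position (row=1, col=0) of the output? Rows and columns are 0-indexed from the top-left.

42

The receptive field on the input at this output position is [14 / 12 / 15]. Elementwise product with the kernel and sum: 14·3.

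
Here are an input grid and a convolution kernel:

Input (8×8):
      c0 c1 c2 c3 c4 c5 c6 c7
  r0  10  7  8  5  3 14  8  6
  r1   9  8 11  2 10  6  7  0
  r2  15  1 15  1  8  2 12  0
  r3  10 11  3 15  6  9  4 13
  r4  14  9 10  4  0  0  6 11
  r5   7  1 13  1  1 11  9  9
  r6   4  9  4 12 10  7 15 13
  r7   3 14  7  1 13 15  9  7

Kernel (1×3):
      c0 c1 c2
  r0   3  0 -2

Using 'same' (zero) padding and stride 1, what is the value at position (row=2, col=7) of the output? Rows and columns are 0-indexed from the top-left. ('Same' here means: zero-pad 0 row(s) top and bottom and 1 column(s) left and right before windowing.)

The receptive field on the zero-padded input at this output position is [12 0 0]. Elementwise product with the kernel and sum: 12·3 + 0·-2.

36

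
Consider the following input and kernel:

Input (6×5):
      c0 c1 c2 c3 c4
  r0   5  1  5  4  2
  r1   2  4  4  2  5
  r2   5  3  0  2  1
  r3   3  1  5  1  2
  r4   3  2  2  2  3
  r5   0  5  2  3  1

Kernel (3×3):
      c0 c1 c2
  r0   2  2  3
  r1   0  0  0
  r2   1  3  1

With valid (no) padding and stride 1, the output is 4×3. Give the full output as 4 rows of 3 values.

Output[0,0]: The receptive field on the input at this output position is [5 1 5 / 2 4 4 / 5 3 0]. Elementwise product with the kernel and sum: 5·2 + 1·2 + 5·3 + 5·1 + 3·3 + 0·1.
Output[0,1]: The receptive field on the input at this output position is [1 5 4 / 4 4 2 / 3 0 2]. Elementwise product with the kernel and sum: 1·2 + 5·2 + 4·3 + 3·1 + 0·3 + 2·1.

41 29 31
35 39 37
27 22 18
40 29 30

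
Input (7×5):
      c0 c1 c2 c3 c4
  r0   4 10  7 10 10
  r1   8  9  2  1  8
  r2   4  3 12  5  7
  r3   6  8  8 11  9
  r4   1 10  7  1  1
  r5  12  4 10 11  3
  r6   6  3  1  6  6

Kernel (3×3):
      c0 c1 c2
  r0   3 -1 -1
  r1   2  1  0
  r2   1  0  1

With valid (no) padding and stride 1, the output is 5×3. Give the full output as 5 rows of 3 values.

Output[0,0]: The receptive field on the input at this output position is [4 10 7 / 8 9 2 / 4 3 12]. Elementwise product with the kernel and sum: 4·3 + 10·-1 + 7·-1 + 8·2 + 9·1 + 4·1 + 12·1.

36 41 25
38 61 43
25 27 59
36 47 32
21 49 57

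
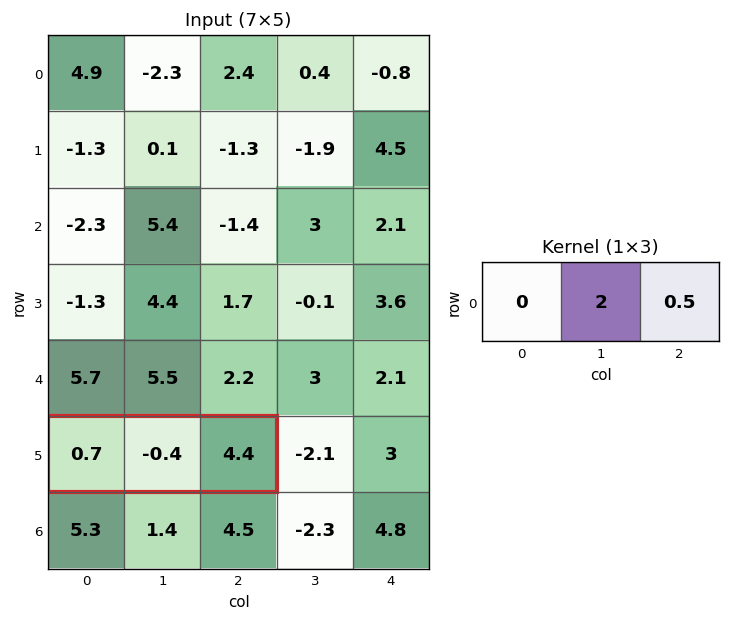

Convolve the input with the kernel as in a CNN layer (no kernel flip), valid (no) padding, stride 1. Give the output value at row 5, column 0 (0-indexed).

The receptive field on the input at this output position is [0.7 -0.4 4.4]. Elementwise product with the kernel and sum: -0.4·2 + 4.4·0.5.

1.4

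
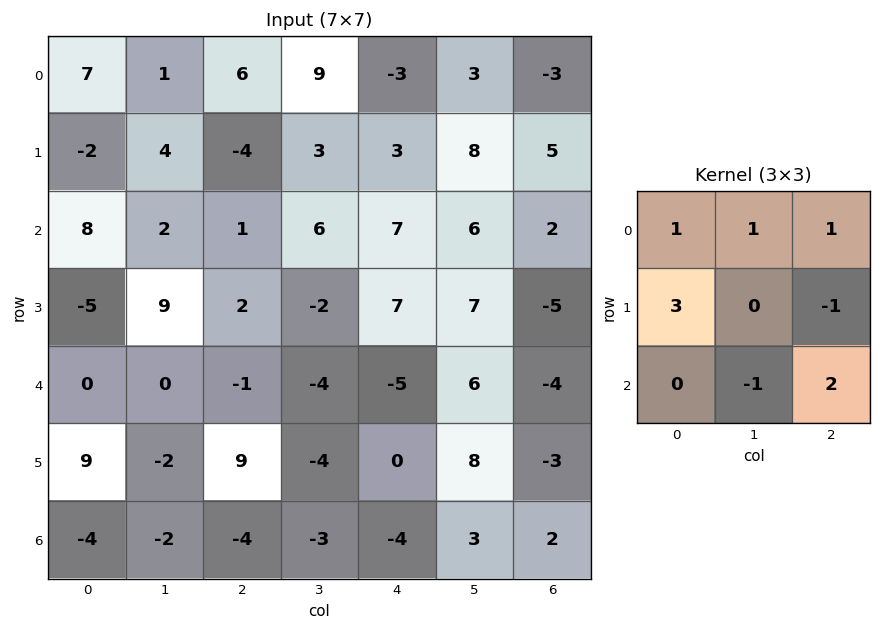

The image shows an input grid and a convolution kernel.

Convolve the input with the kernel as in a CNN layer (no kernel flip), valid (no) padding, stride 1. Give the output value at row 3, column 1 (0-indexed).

-4

The receptive field on the input at this output position is [9 2 -2 / 0 -1 -4 / -2 9 -4]. Elementwise product with the kernel and sum: 9·1 + 2·1 + -2·1 + 0·3 + -4·-1 + 9·-1 + -4·2.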